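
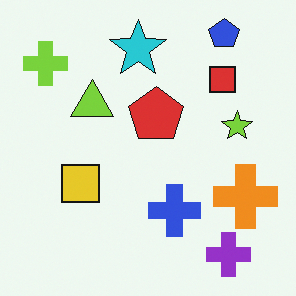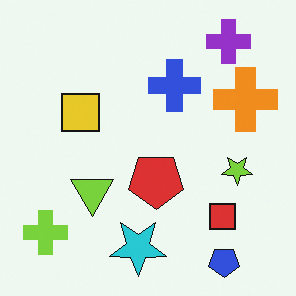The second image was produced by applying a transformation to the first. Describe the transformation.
It was flipped vertically (top ↔ bottom).

The blue pentagon is in the top-right of the first image and the bottom-right of the second — shapes on opposite sides of the horizontal midline have swapped in a mirror flip.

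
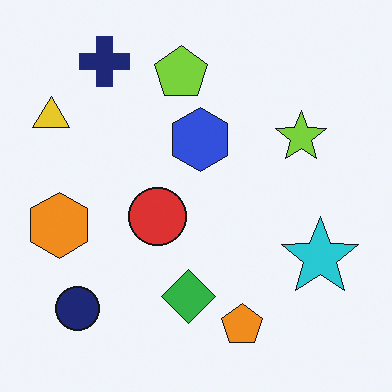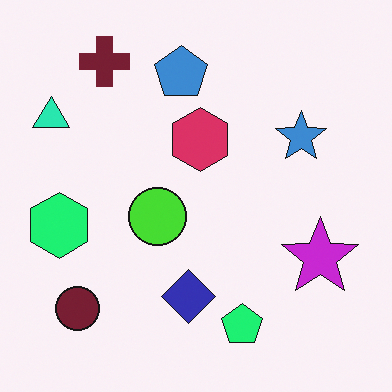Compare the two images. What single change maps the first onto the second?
The image was hue-shifted through roughly a third of the color wheel.

Every shape's color has rotated by the same amount around the hue wheel — a uniform hue shift.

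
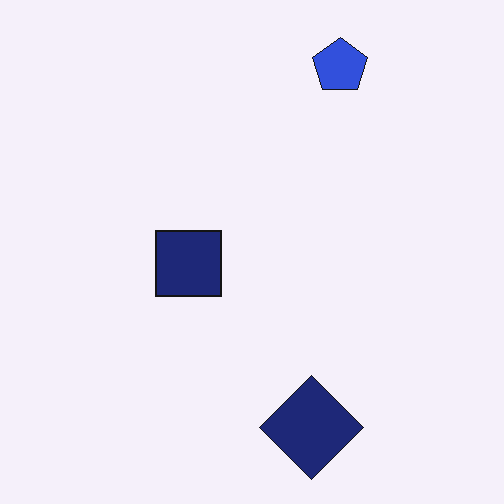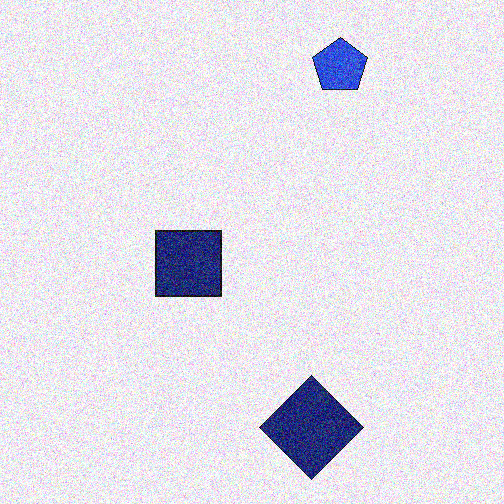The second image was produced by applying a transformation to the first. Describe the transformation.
Degraded with a thick layer of grain.

Random speckle covers the whole image, including the flat background.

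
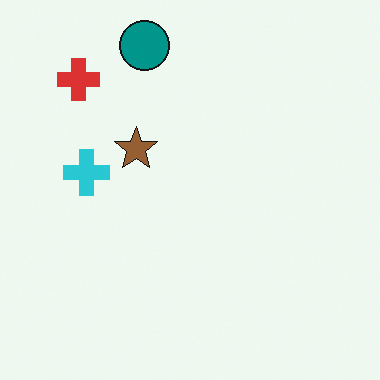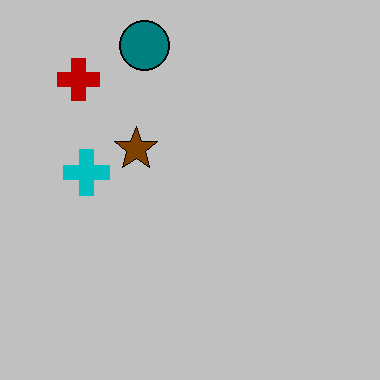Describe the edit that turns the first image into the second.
The transformation is: heavily posterized to just a handful of flat colors.

Each flat color has snapped to a coarser quantized level — most visibly, the near-white background has dropped to a flat grey.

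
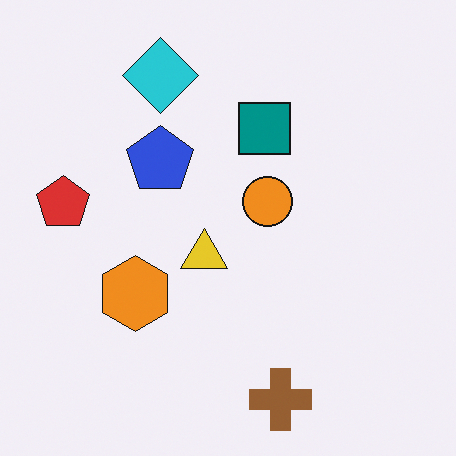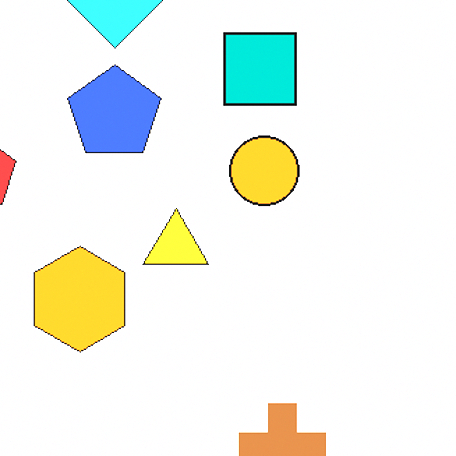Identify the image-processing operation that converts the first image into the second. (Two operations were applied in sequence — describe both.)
The image was cropped slightly and scaled back up, then noticeably brightened.

The visible shapes are larger and the field of view is narrower; shapes near the original edges may be partly or wholly outside the frame — a crop-and-rescale. Every pixel — background and shapes alike — is uniformly brightened.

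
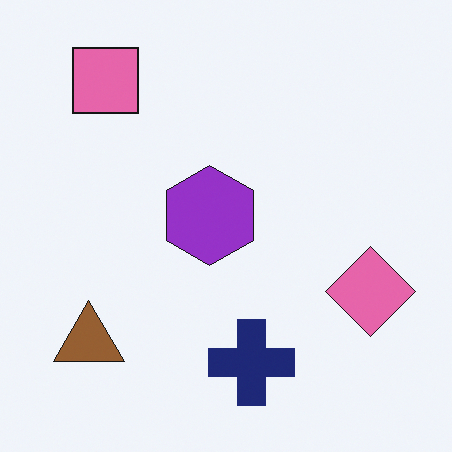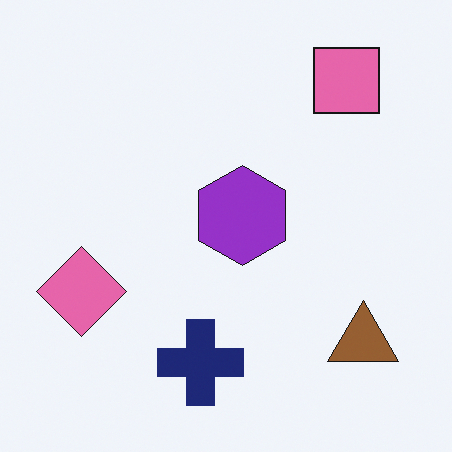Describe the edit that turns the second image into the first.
This is the original image flipped horizontally (left ↔ right).

The pink diamond is in the left of the second image and the right of the first — shapes on opposite sides of the vertical midline have swapped in a mirror flip.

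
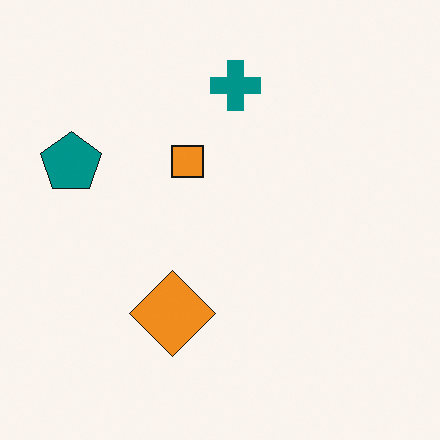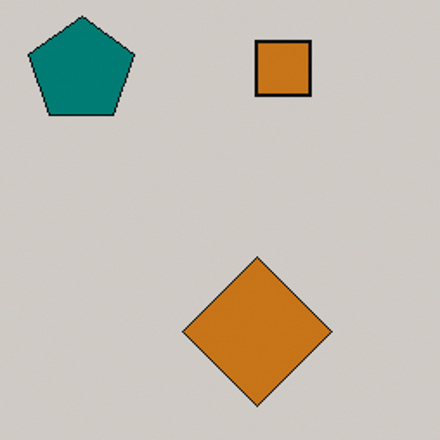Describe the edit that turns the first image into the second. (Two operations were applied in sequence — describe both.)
Cropped to a noticeably smaller region and rescaled, then slightly darkened.

The visible shapes are larger and the field of view is narrower; shapes near the original edges may be partly or wholly outside the frame — a crop-and-rescale. Every pixel — background and shapes alike — is uniformly darkened.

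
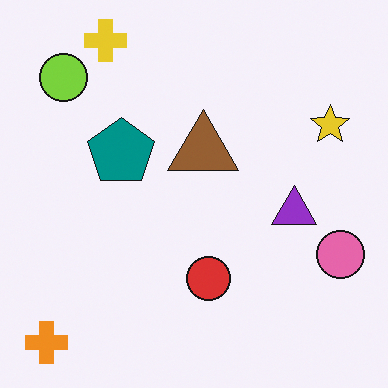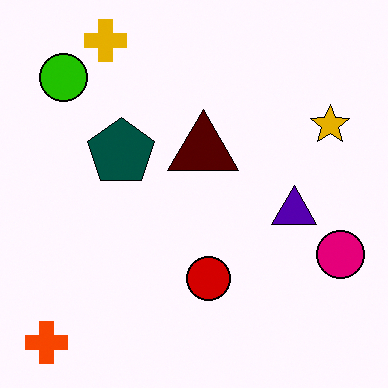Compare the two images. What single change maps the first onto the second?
The transformation is: given much higher contrast.

Tones are pushed away from mid-grey across the whole image — a global contrast change.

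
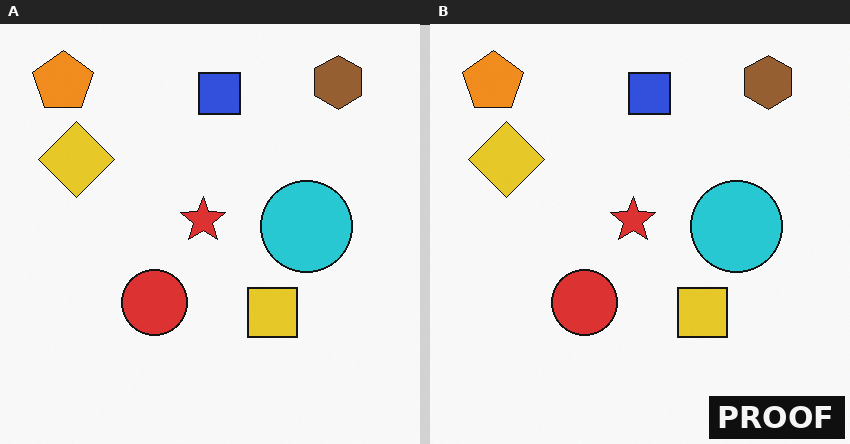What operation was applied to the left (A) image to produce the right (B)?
This is the original image watermarked with the text "PROOF" in the lower-right corner.

A dark label reading "PROOF" appears in the lower-right corner.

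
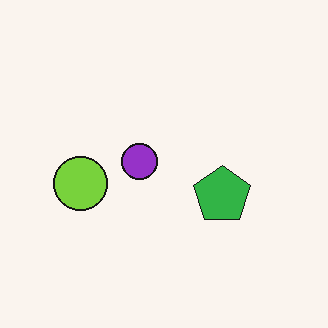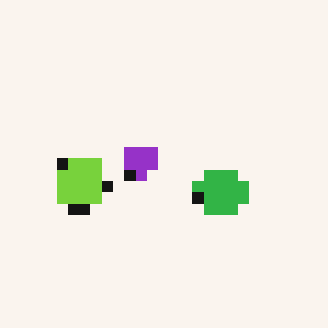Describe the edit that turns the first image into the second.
Heavily pixelated into large blocks.

Shapes are reduced to large square blocks; fine edges and outlines are lost — a downscale-then-upscale (mosaic) effect.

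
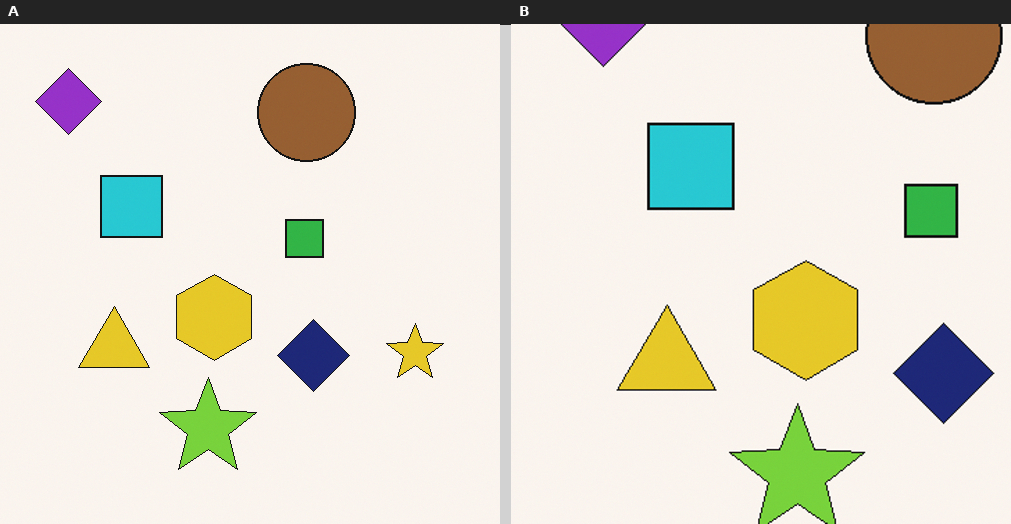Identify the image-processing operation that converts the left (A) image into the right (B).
Cropped to a modestly smaller region and rescaled.

The visible shapes are larger and the field of view is narrower; shapes near the original edges may be partly or wholly outside the frame — a crop-and-rescale.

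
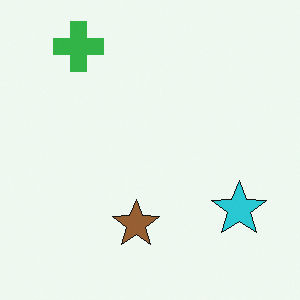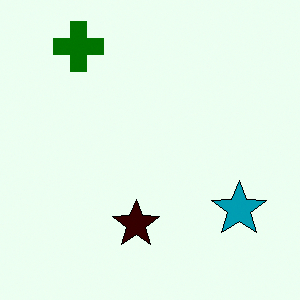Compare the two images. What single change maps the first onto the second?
This is the original image given much higher contrast.

Tones are pushed away from mid-grey across the whole image — a global contrast change.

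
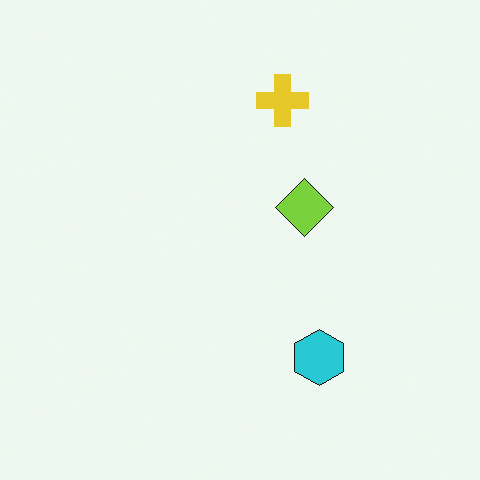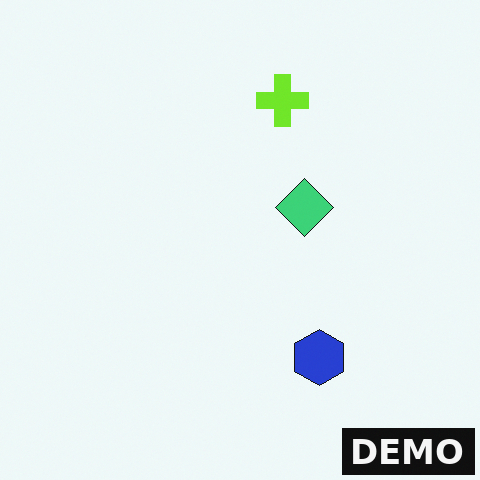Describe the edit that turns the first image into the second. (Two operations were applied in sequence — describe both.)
It was hue-shifted by a small amount, then watermarked with the text "DEMO" in the lower-right corner.

Every shape's color has rotated by the same amount around the hue wheel — a uniform hue shift. A dark label reading "DEMO" appears in the lower-right corner.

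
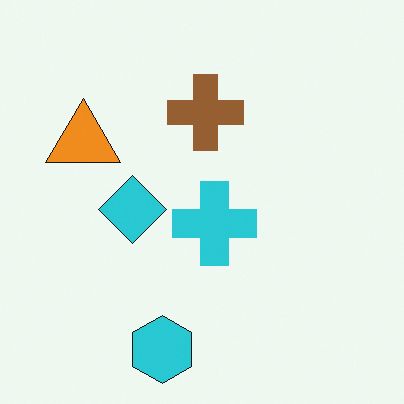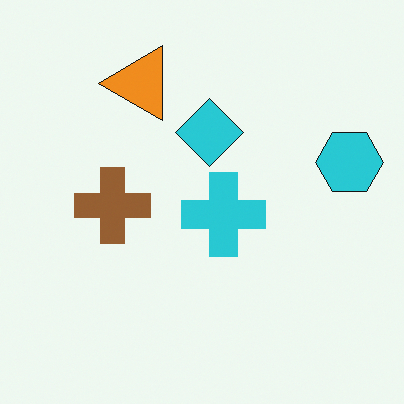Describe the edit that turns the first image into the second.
The transformation is: transposed (reflected across the top-left ↔ bottom-right diagonal).

Shapes have swapped their row and column positions — what was in the top-right is now in the bottom-left — a diagonal reflection.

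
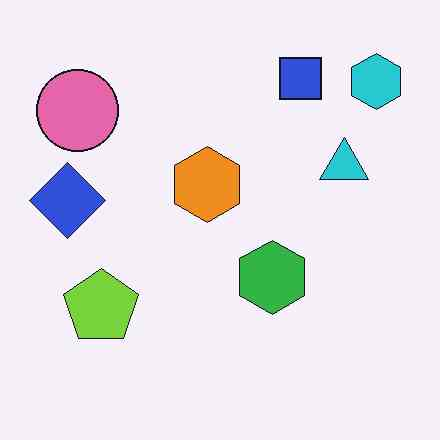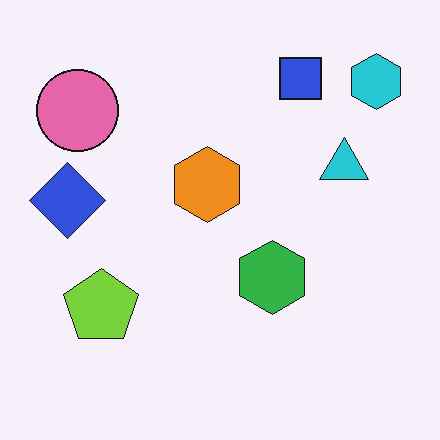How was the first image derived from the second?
The image was JPEG-compressed with visible artifacts.

Blocky 8×8 compression artifacts appear around shape edges and the flat background shows ringing — characteristic JPEG degradation.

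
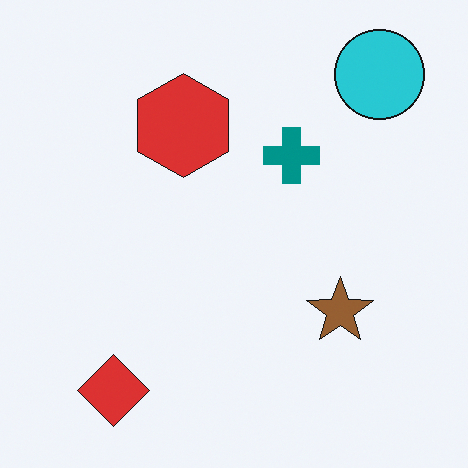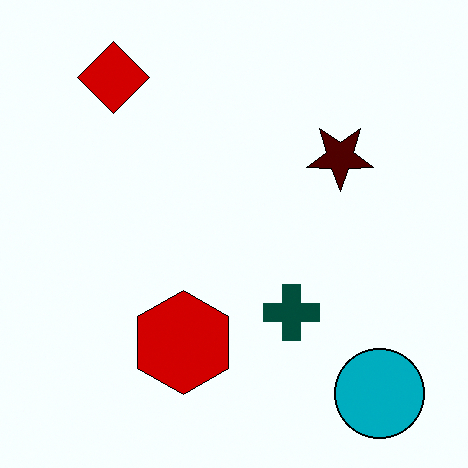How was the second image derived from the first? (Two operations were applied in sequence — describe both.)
The image was boosted in contrast, then flipped vertically (top ↔ bottom).

Tones are pushed away from mid-grey across the whole image — a global contrast change. The cyan circle is in the top-right of the first image and the bottom-right of the second — shapes on opposite sides of the horizontal midline have swapped in a mirror flip.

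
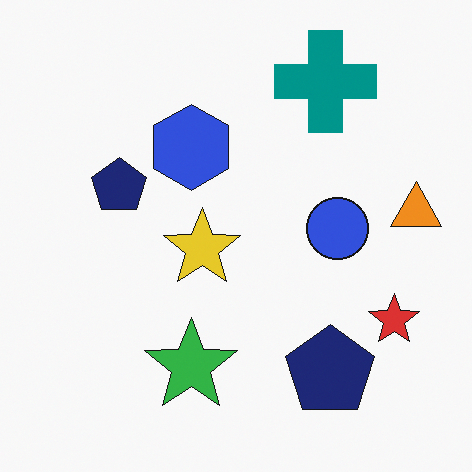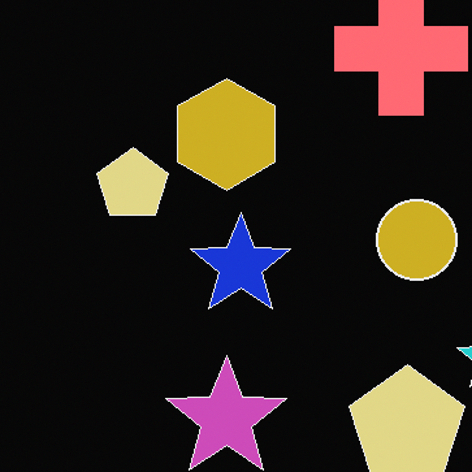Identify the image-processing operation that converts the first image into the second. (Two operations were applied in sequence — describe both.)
It was cropped slightly and scaled back up, then color-inverted (negative).

The visible shapes are larger and the field of view is narrower; shapes near the original edges may be partly or wholly outside the frame — a crop-and-rescale. The light background has become dark and every shape's color is its complement — a photographic negative.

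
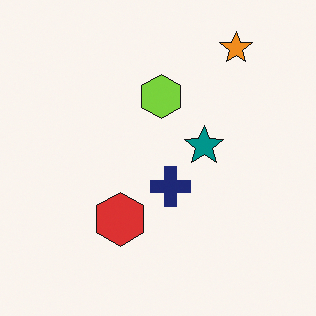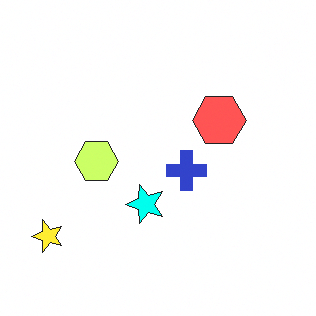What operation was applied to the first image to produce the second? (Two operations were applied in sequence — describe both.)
The transformation is: substantially brightened, then transposed (reflected across the top-left ↔ bottom-right diagonal).

Every pixel — background and shapes alike — is uniformly brightened. Shapes have swapped their row and column positions — what was in the top-right is now in the bottom-left — a diagonal reflection.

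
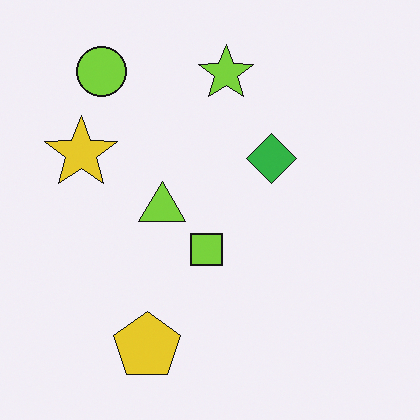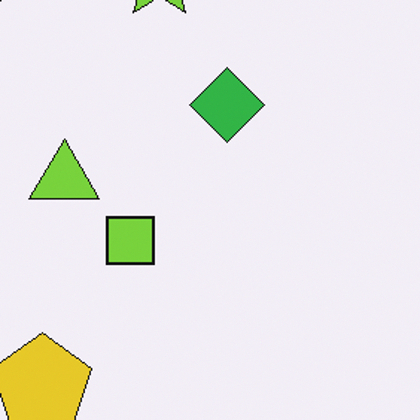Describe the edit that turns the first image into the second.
It was cropped to a modestly smaller region and rescaled.

The visible shapes are larger and the field of view is narrower; shapes near the original edges may be partly or wholly outside the frame — a crop-and-rescale.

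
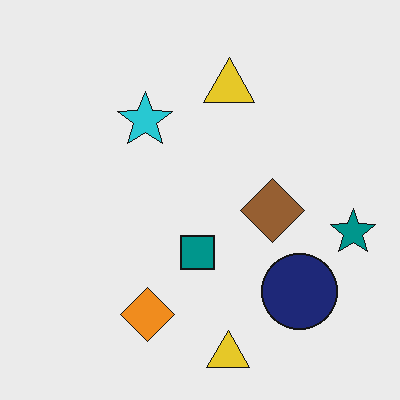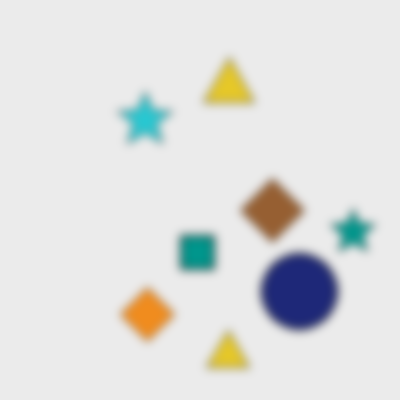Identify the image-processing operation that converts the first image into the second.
It was noticeably gaussian-blurred.

Shape edges and outlines are uniformly softened across the whole image.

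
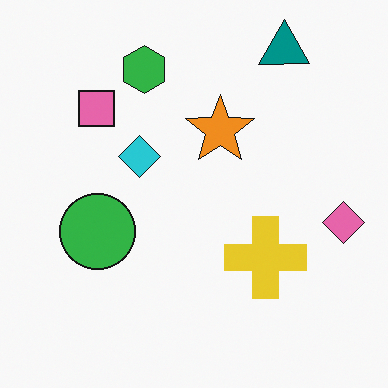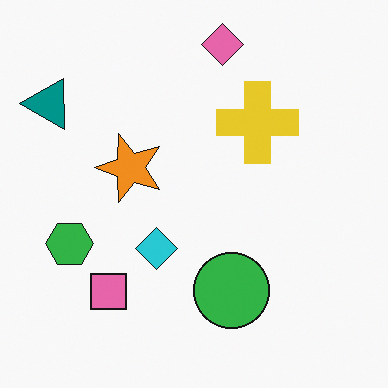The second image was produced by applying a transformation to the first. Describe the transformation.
The transformation is: rotated 90° counter-clockwise.

The teal triangle sits in the top-right of the first image and the top-left of the second — consistent with a whole-image 90° counter-clockwise rotation.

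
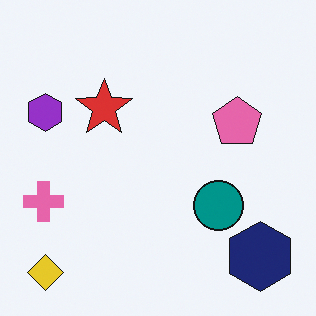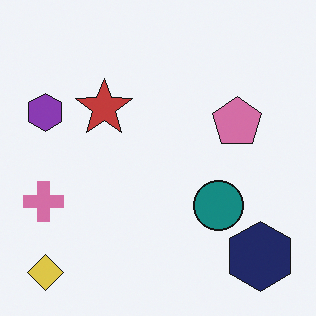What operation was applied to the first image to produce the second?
This is the original image slightly desaturated.

All colors are more muted and greyish — a global saturation change.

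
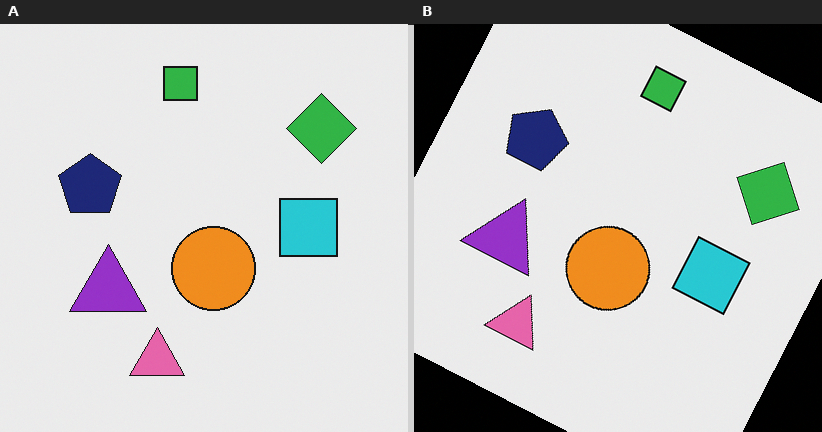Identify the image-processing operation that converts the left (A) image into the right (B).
The right (B) image is the left (A) rotated clockwise by a clearly visible amount.

Every shape is tilted by the same angle and the image corners show triangular fill wedges — a whole-image rotation by a non-right angle.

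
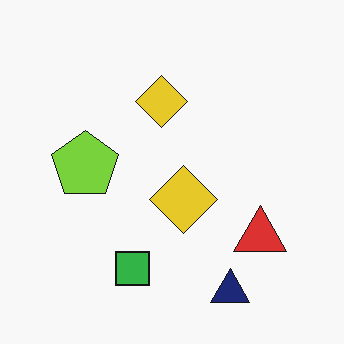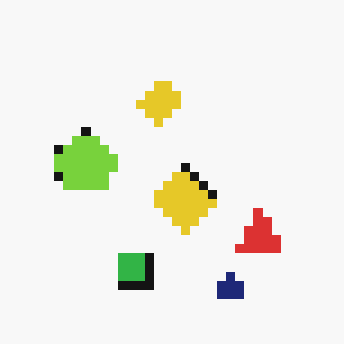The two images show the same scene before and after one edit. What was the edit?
The second image is the first heavily pixelated into large blocks.

Shapes are reduced to large square blocks; fine edges and outlines are lost — a downscale-then-upscale (mosaic) effect.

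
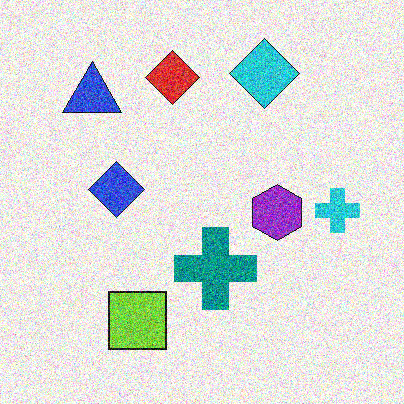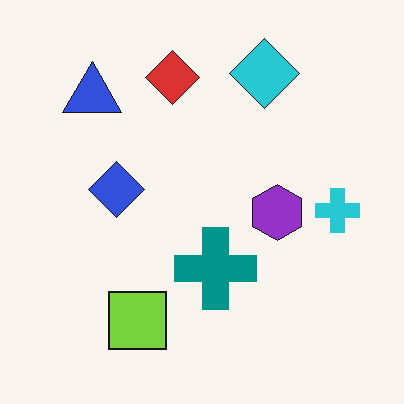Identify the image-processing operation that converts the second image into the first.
The transformation is: degraded with a thick layer of grain.

Random speckle covers the whole image, including the flat background.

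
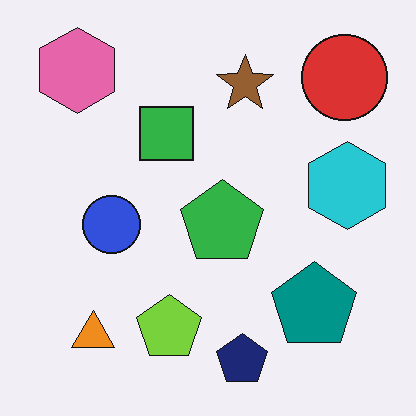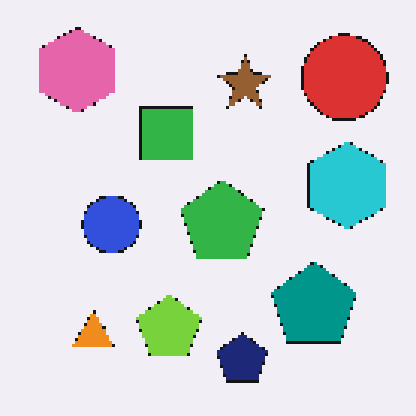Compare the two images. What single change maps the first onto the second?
The second image is the first mildly pixelated.

Shapes are reduced to large square blocks; fine edges and outlines are lost — a downscale-then-upscale (mosaic) effect.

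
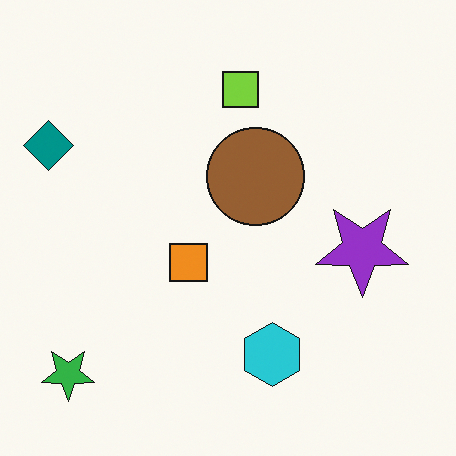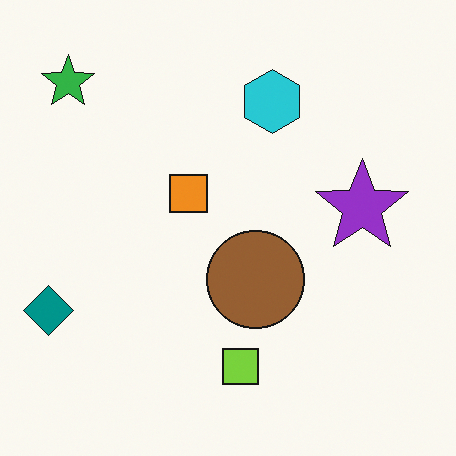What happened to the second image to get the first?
This is the original image flipped vertically (top ↔ bottom).

The green star is in the top-left of the second image and the bottom-left of the first — shapes on opposite sides of the horizontal midline have swapped in a mirror flip.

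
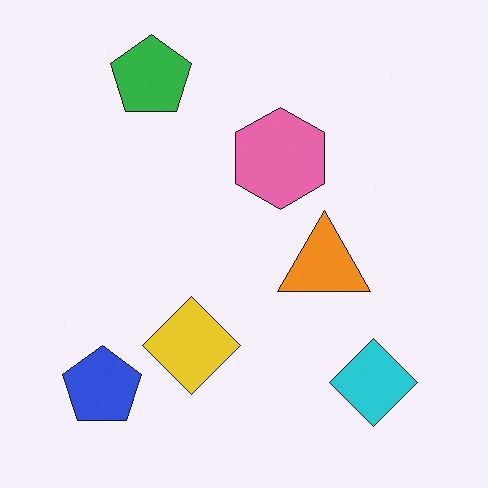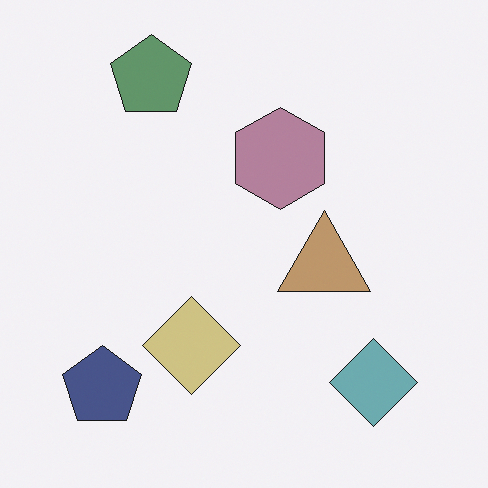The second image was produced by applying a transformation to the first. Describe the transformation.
It was heavily desaturated.

All colors are more muted and greyish — a global saturation change.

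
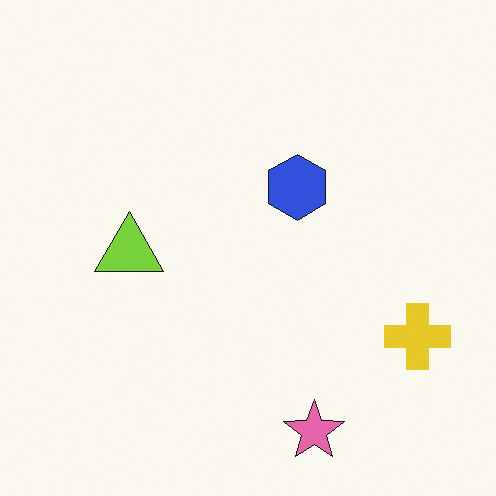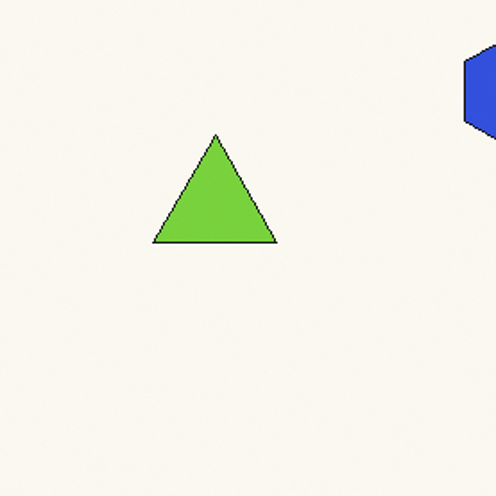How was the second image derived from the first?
Cropped tightly and scaled back up.

The visible shapes are larger and the field of view is narrower; shapes near the original edges may be partly or wholly outside the frame — a crop-and-rescale.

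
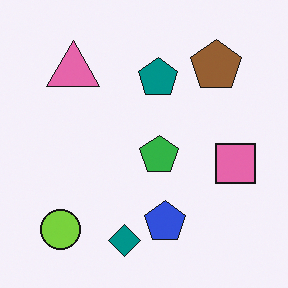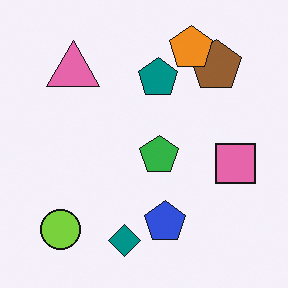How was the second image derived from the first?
The transformation is: overlaid with an additional orange pentagon.

An orange pentagon appears in the second image that is absent from the first.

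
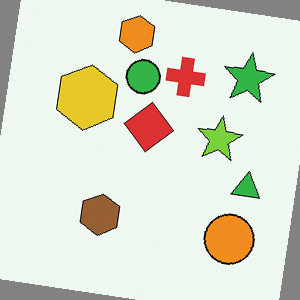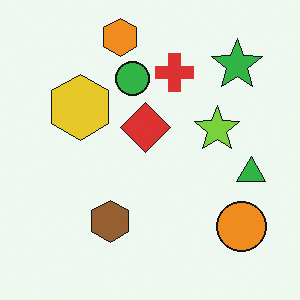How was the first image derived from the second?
The image was rotated clockwise by a small amount.

Every shape is tilted by the same angle and the image corners show triangular fill wedges — a whole-image rotation by a non-right angle.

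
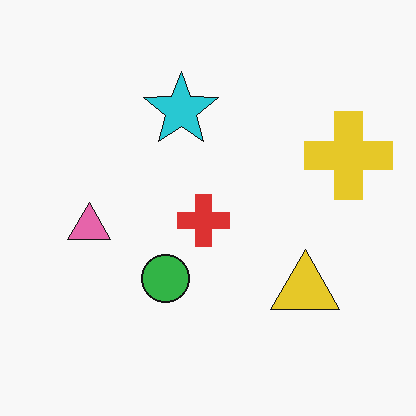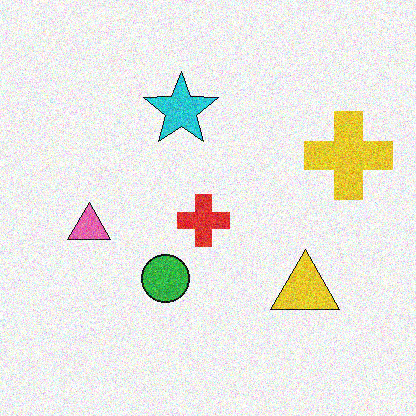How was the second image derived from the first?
Degraded with moderate additive noise.

Random speckle covers the whole image, including the flat background.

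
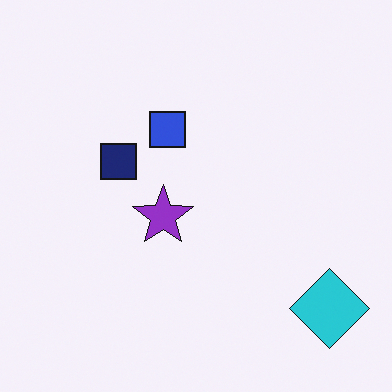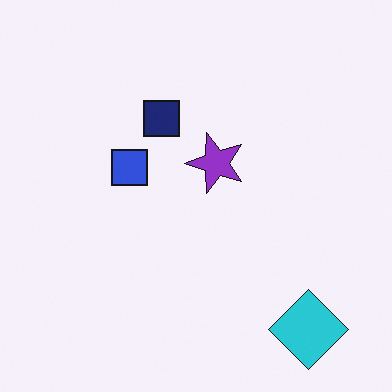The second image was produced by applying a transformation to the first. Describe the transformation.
The image was transposed (reflected across the top-left ↔ bottom-right diagonal).

Shapes have swapped their row and column positions — what was in the top-right is now in the bottom-left — a diagonal reflection.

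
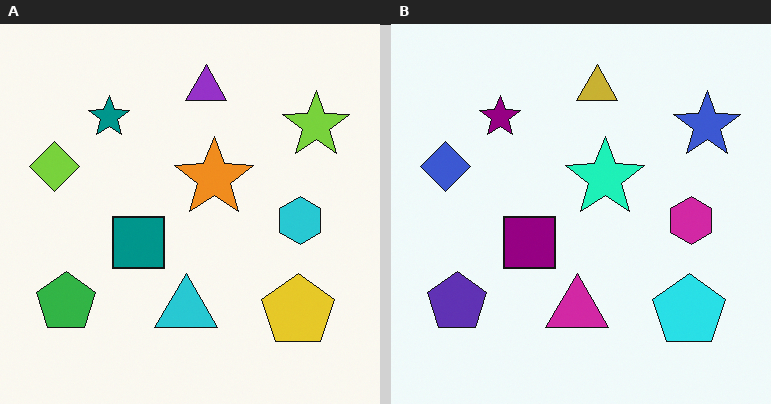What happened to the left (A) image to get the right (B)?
The transformation is: hue-shifted noticeably.

Every shape's color has rotated by the same amount around the hue wheel — a uniform hue shift.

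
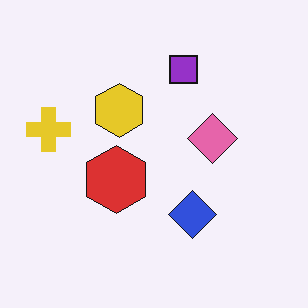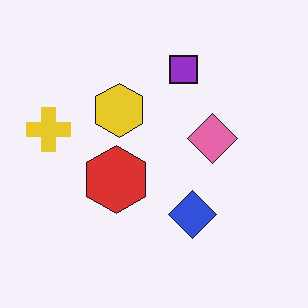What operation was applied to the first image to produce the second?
The second image is the first given moderate JPEG compression.

Blocky 8×8 compression artifacts appear around shape edges and the flat background shows ringing — characteristic JPEG degradation.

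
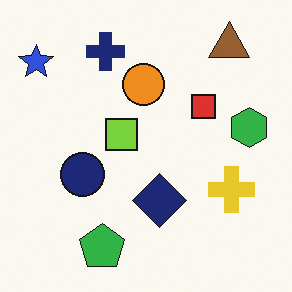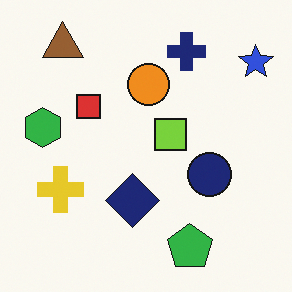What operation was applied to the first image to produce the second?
The second image is the first flipped horizontally (left ↔ right).

The blue star is in the top-left of the first image and the top-right of the second — shapes on opposite sides of the vertical midline have swapped in a mirror flip.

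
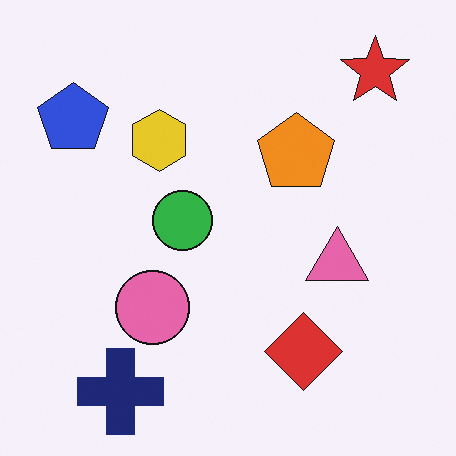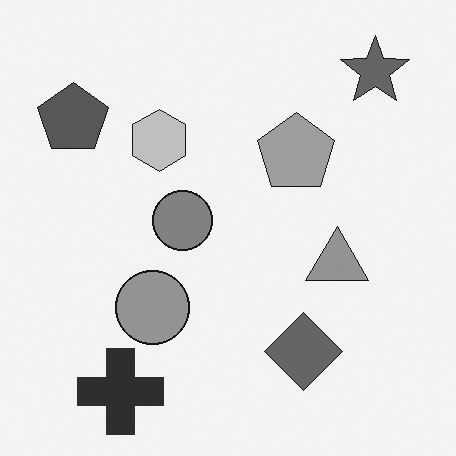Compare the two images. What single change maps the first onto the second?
The image was converted to grayscale.

All color is removed — every shape is now a shade of grey.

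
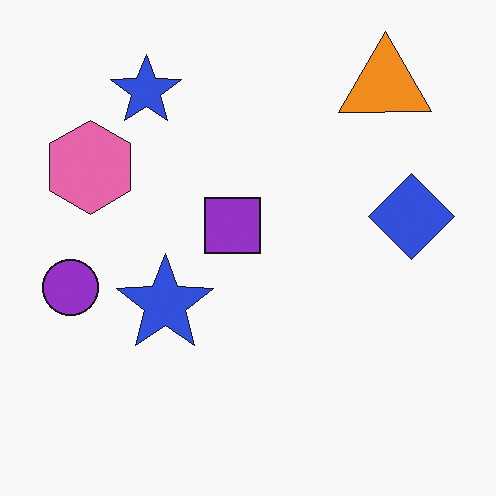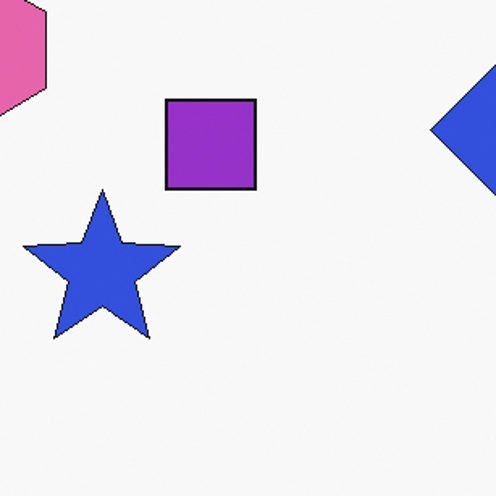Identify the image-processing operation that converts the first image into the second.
The transformation is: cropped to a modestly smaller region and rescaled.

The visible shapes are larger and the field of view is narrower; shapes near the original edges may be partly or wholly outside the frame — a crop-and-rescale.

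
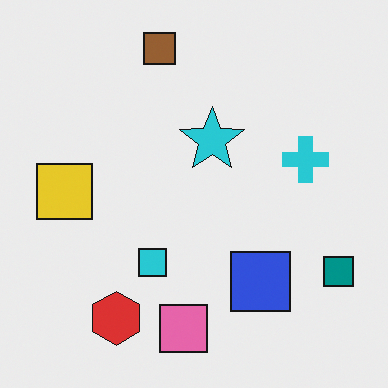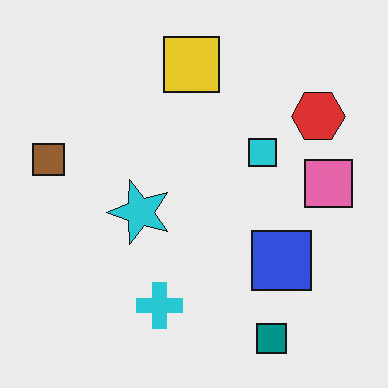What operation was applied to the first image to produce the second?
It was transposed (reflected across the top-left ↔ bottom-right diagonal).

Shapes have swapped their row and column positions — what was in the top-right is now in the bottom-left — a diagonal reflection.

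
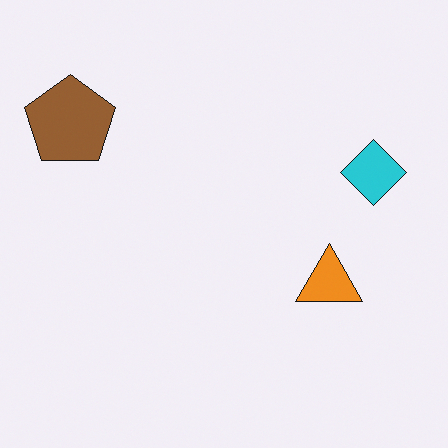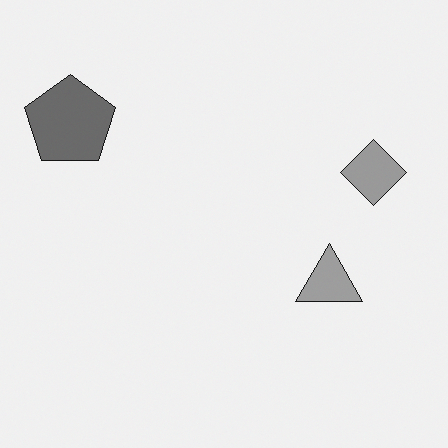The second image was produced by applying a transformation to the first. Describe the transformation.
It was converted to grayscale.

All color is removed — every shape is now a shade of grey.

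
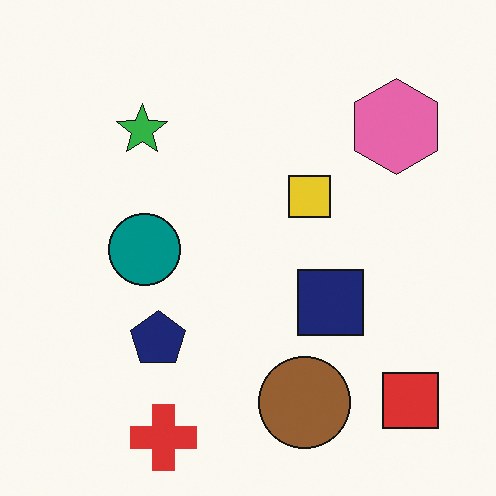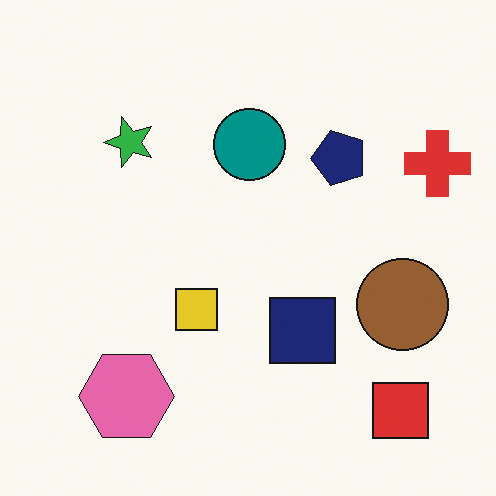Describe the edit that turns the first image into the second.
This is the original image transposed (reflected across the top-left ↔ bottom-right diagonal).

Shapes have swapped their row and column positions — what was in the top-right is now in the bottom-left — a diagonal reflection.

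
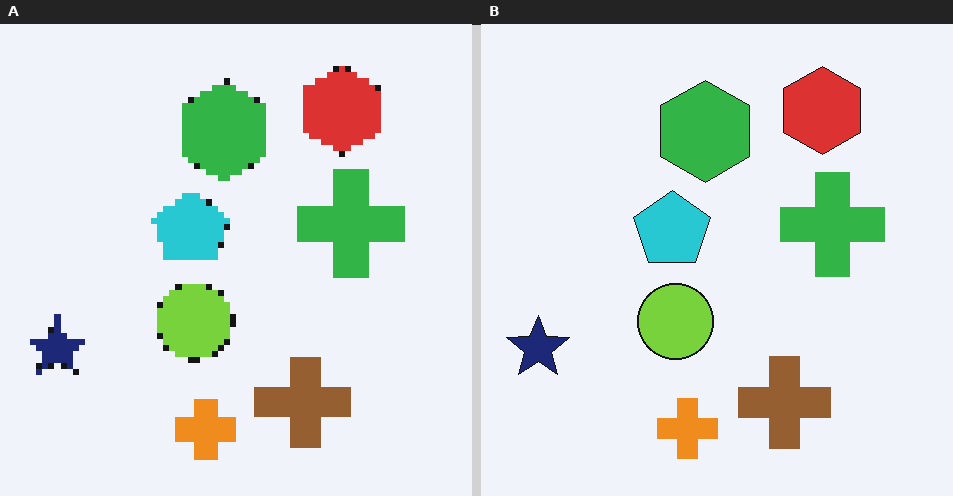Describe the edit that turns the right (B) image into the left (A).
The transformation is: pixelated into visible square blocks.

Shapes are reduced to large square blocks; fine edges and outlines are lost — a downscale-then-upscale (mosaic) effect.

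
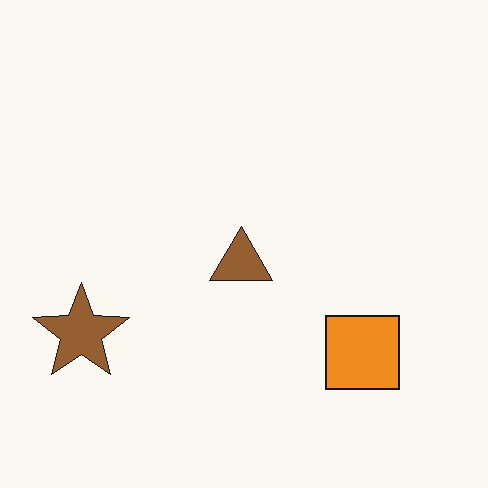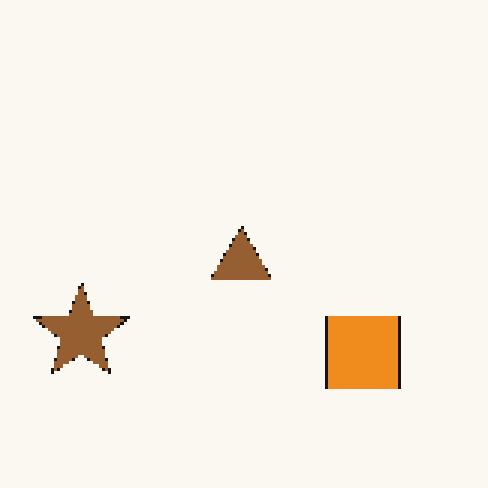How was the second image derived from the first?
The transformation is: mildly pixelated.

Shapes are reduced to large square blocks; fine edges and outlines are lost — a downscale-then-upscale (mosaic) effect.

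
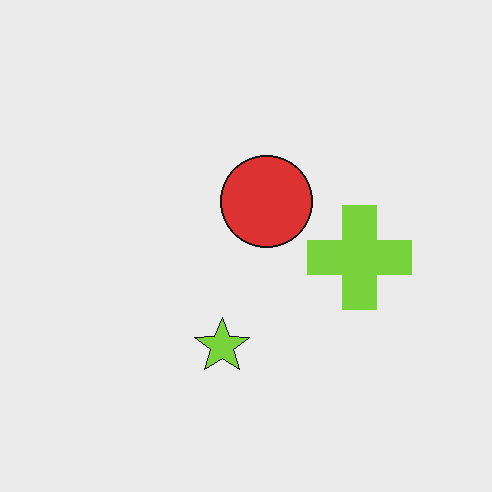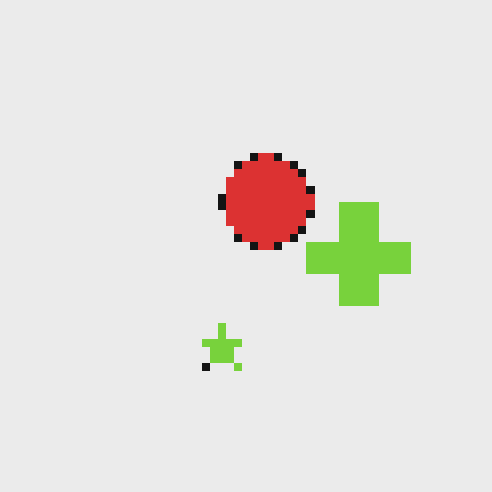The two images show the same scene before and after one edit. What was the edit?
The image was pixelated into visible square blocks.

Shapes are reduced to large square blocks; fine edges and outlines are lost — a downscale-then-upscale (mosaic) effect.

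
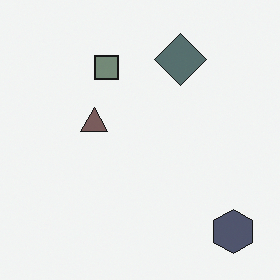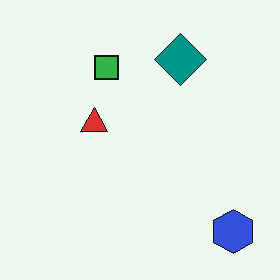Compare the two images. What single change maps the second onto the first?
It was made much more muted (saturation change).

All colors are more muted and greyish — a global saturation change.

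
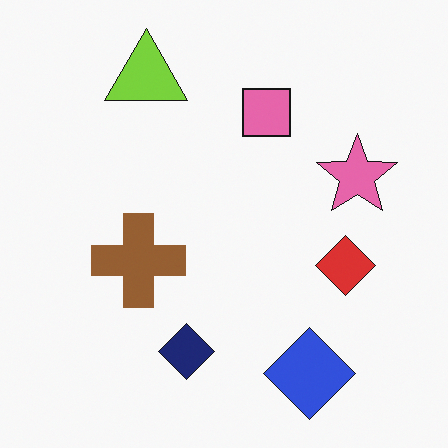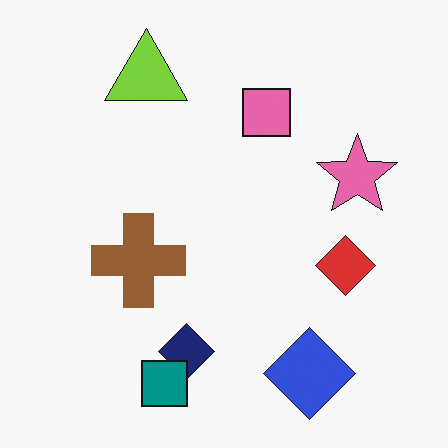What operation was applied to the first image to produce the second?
The transformation is: overlaid with an additional teal square.

A teal square appears in the second image that is absent from the first.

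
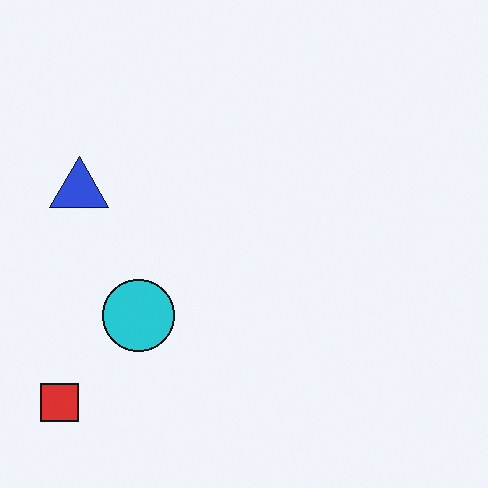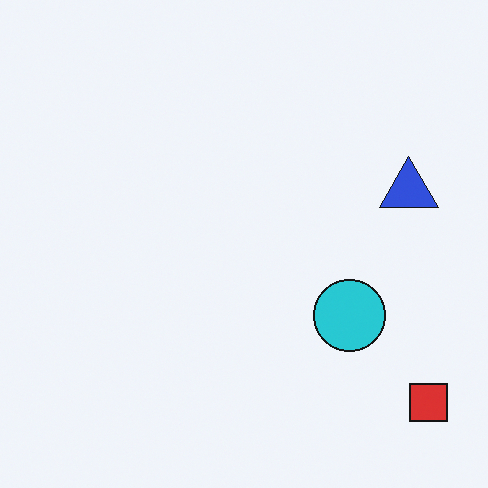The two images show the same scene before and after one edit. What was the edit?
It was flipped horizontally (left ↔ right).

The red square is in the bottom-left of the first image and the bottom-right of the second — shapes on opposite sides of the vertical midline have swapped in a mirror flip.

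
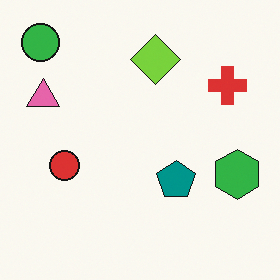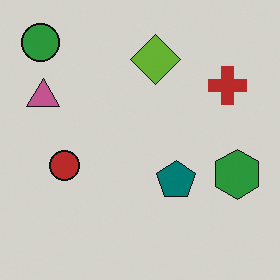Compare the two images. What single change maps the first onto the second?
The transformation is: darkened a little.

Every pixel — background and shapes alike — is uniformly darkened.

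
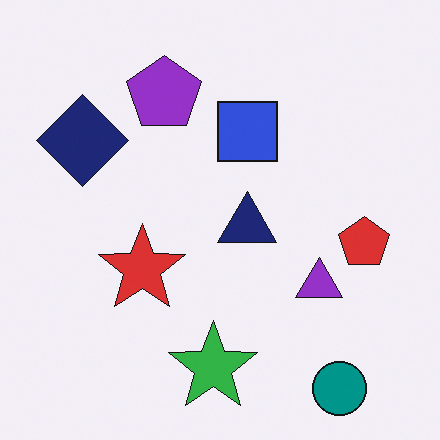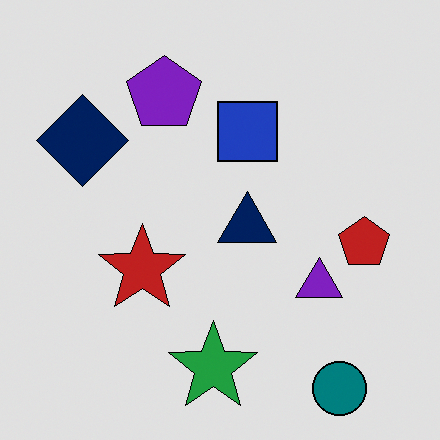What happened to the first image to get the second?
This is the original image moderately posterized.

Each flat color has snapped to a coarser quantized level — most visibly, the near-white background has dropped to a flat grey.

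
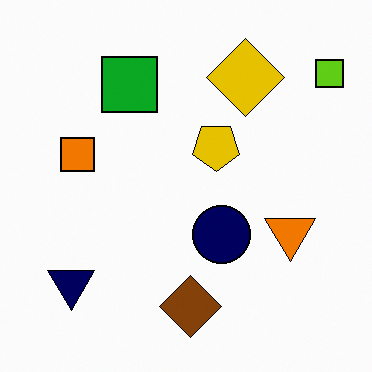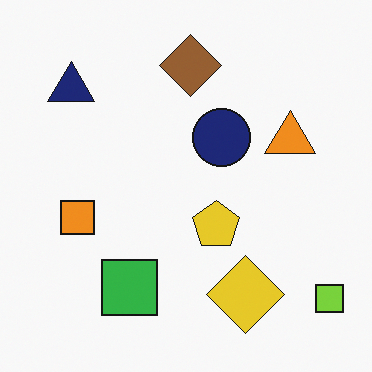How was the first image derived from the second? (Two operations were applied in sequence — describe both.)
The transformation is: given slightly increased contrast, then flipped vertically (top ↔ bottom).

Tones are pushed away from mid-grey across the whole image — a global contrast change. The brown diamond is in the top of the second image and the bottom of the first — shapes on opposite sides of the horizontal midline have swapped in a mirror flip.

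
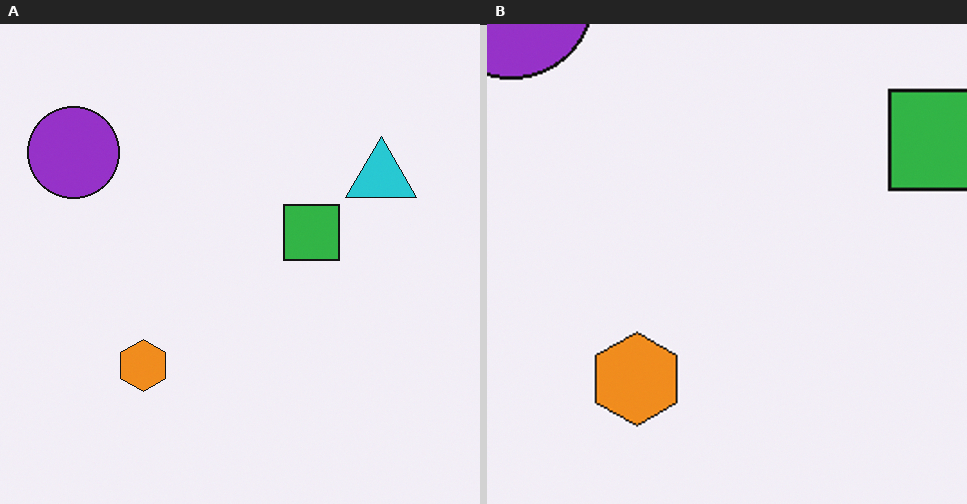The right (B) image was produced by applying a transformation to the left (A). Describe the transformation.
The image was cropped to a noticeably smaller region and rescaled.

The visible shapes are larger and the field of view is narrower; shapes near the original edges may be partly or wholly outside the frame — a crop-and-rescale.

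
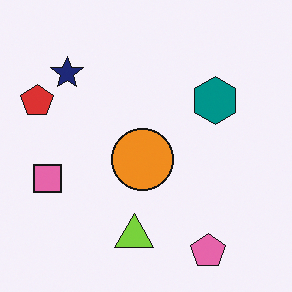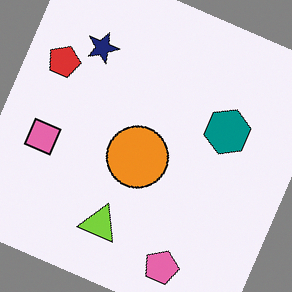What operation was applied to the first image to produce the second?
It was rotated clockwise by a moderate amount.

Every shape is tilted by the same angle and the image corners show triangular fill wedges — a whole-image rotation by a non-right angle.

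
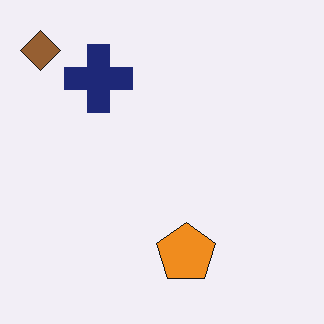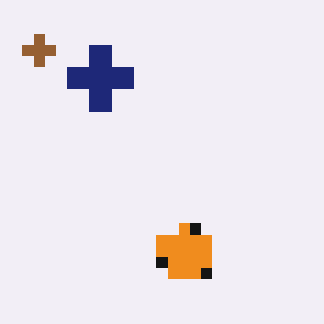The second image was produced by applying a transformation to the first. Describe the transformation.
The second image is the first coarsely pixelated.

Shapes are reduced to large square blocks; fine edges and outlines are lost — a downscale-then-upscale (mosaic) effect.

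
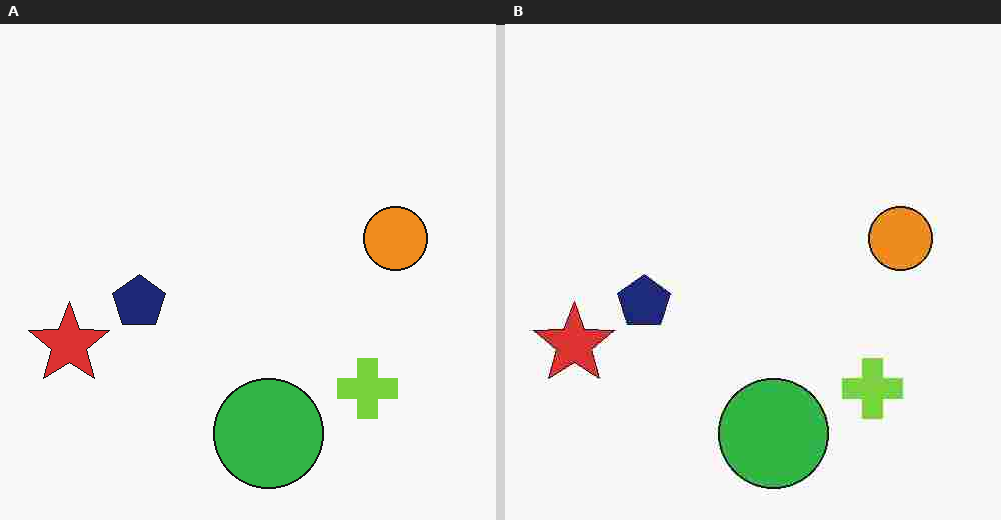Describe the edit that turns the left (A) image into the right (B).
The transformation is: degraded with heavy JPEG compression.

Blocky 8×8 compression artifacts appear around shape edges and the flat background shows ringing — characteristic JPEG degradation.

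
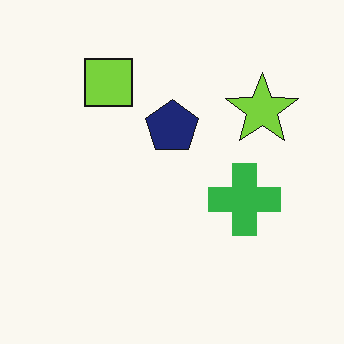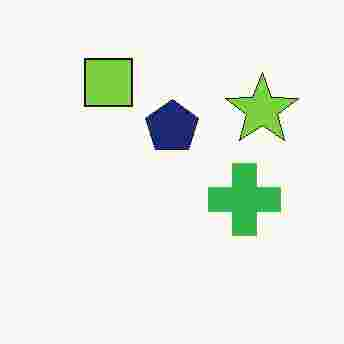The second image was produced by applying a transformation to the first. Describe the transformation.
The transformation is: heavily JPEG-compressed with obvious blocking artifacts.

Blocky 8×8 compression artifacts appear around shape edges and the flat background shows ringing — characteristic JPEG degradation.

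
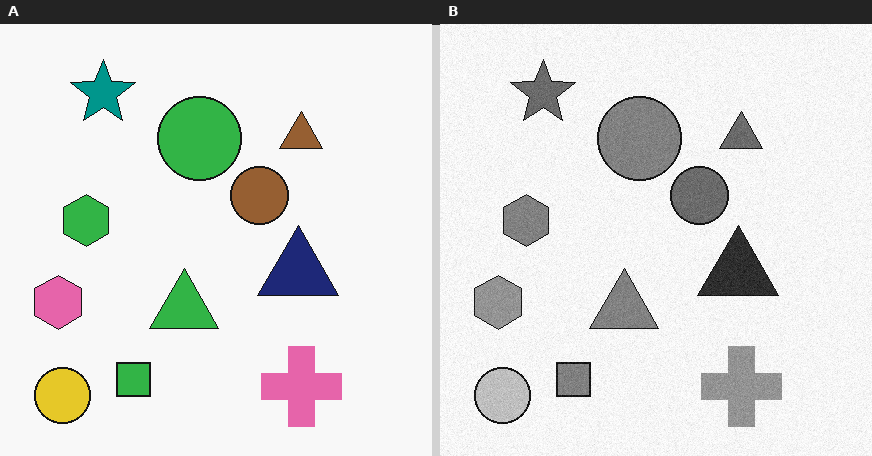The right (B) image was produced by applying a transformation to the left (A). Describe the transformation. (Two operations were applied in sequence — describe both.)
The image was degraded with subtle gaussian noise, then converted to grayscale.

Random speckle covers the whole image, including the flat background. All color is removed — every shape is now a shade of grey.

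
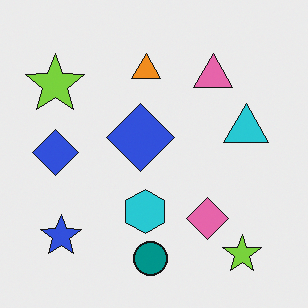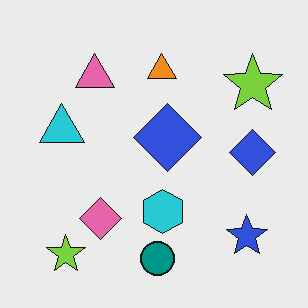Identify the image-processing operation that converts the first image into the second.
The transformation is: flipped horizontally (left ↔ right).

The blue star is in the bottom-left of the first image and the bottom-right of the second — shapes on opposite sides of the vertical midline have swapped in a mirror flip.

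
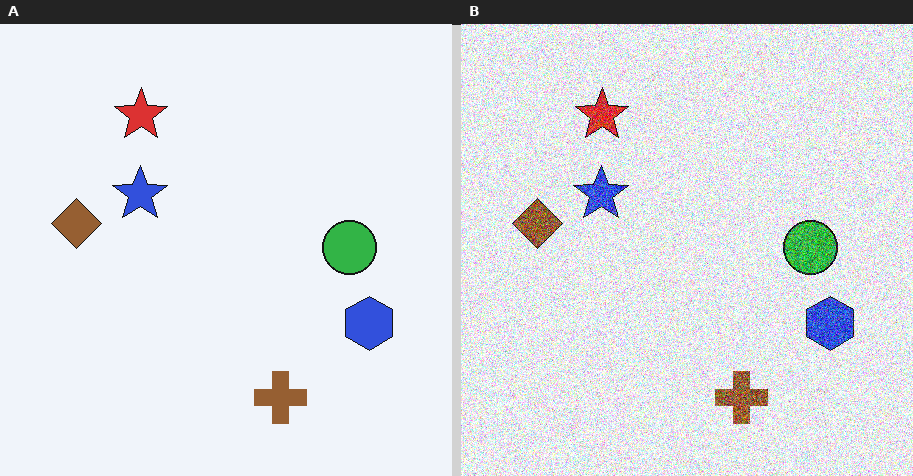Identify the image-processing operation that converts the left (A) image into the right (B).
The right (B) image is the left (A) degraded with heavy additive noise.

Random speckle covers the whole image, including the flat background.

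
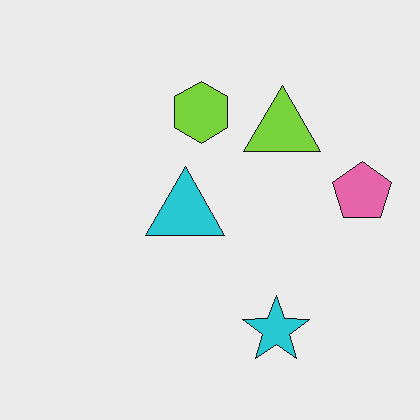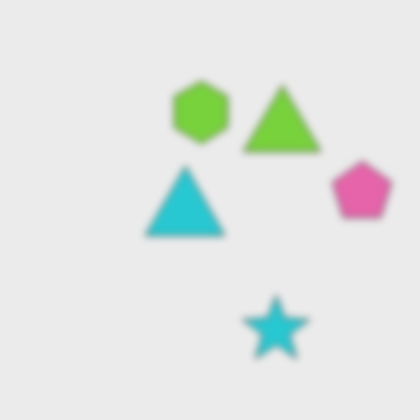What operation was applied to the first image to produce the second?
The image was moderately blurred.

Shape edges and outlines are uniformly softened across the whole image.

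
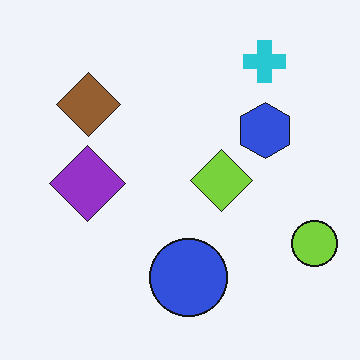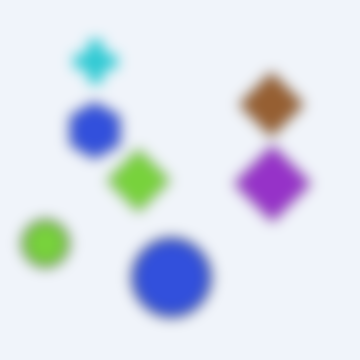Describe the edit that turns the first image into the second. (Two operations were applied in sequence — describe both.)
This is the original image strongly gaussian-blurred, then flipped horizontally (left ↔ right).

Shape edges and outlines are uniformly softened across the whole image. The lime circle is in the bottom-right of the first image and the bottom-left of the second — shapes on opposite sides of the vertical midline have swapped in a mirror flip.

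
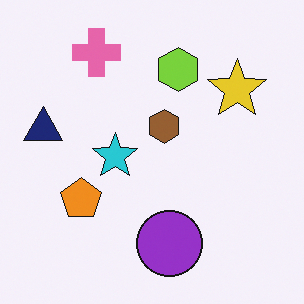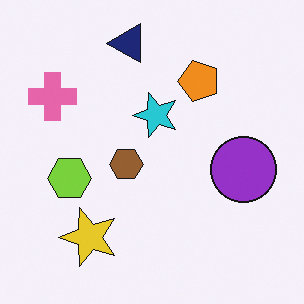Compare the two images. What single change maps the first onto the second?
The transformation is: transposed (reflected across the top-left ↔ bottom-right diagonal).

Shapes have swapped their row and column positions — what was in the top-right is now in the bottom-left — a diagonal reflection.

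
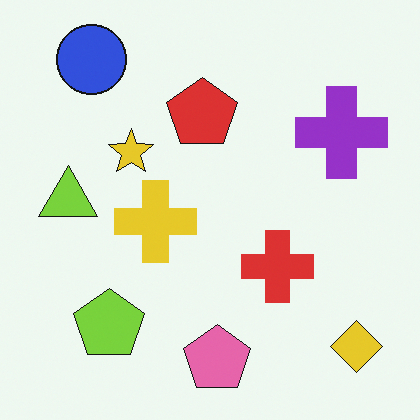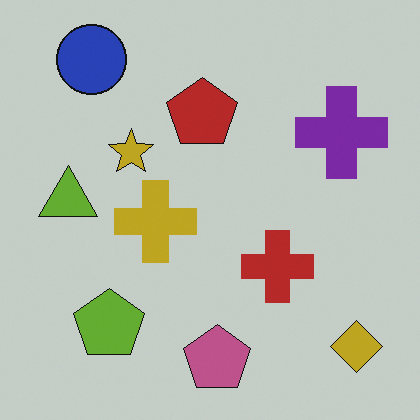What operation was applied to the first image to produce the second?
The second image is the first darkened a little.

Every pixel — background and shapes alike — is uniformly darkened.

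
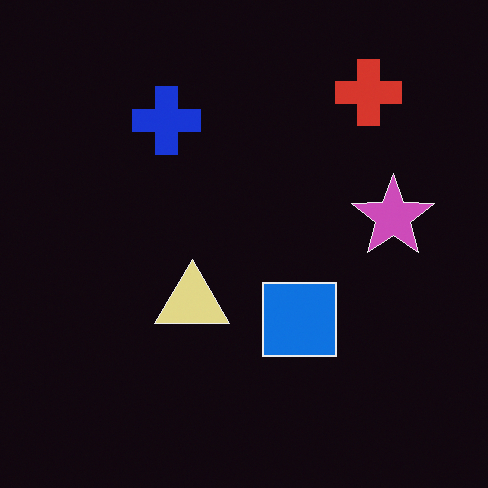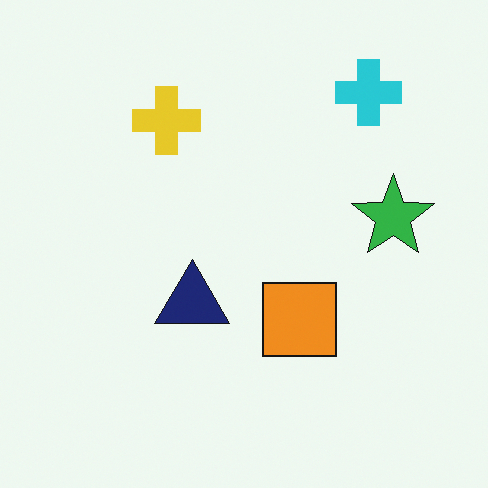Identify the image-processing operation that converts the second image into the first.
This is the original image color-inverted (negative).

The light background has become dark and every shape's color is its complement — a photographic negative.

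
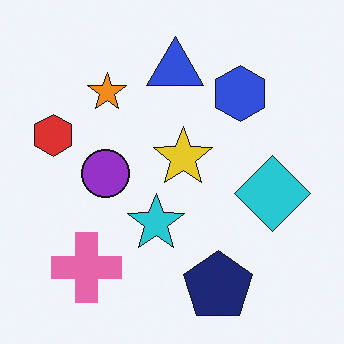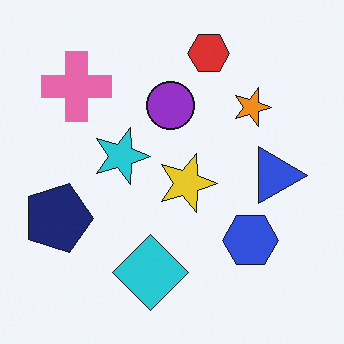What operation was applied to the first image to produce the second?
The transformation is: rotated 90° clockwise.

The pink cross sits in the bottom-left of the first image and the top-left of the second — consistent with a whole-image 90° clockwise rotation.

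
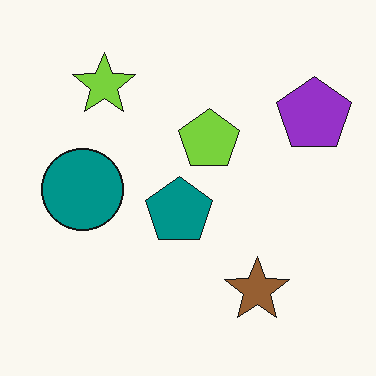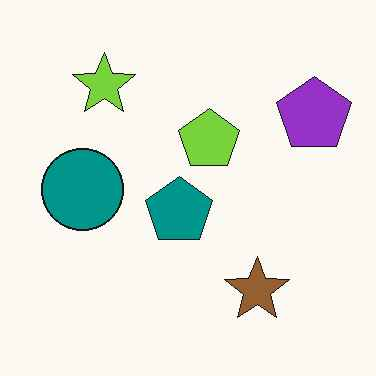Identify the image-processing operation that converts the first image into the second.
It was given moderate JPEG compression.

Blocky 8×8 compression artifacts appear around shape edges and the flat background shows ringing — characteristic JPEG degradation.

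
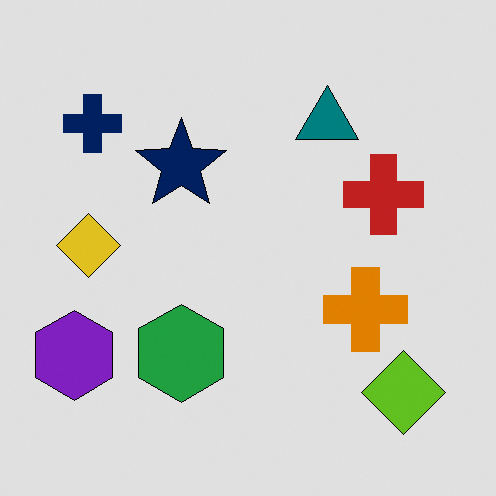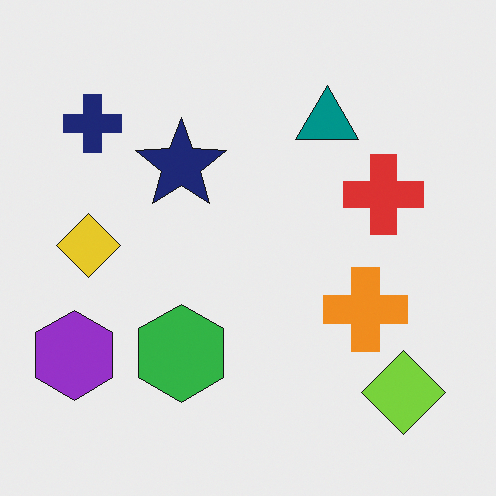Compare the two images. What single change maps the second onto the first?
Posterized to a reduced palette.

Each flat color has snapped to a coarser quantized level — most visibly, the near-white background has dropped to a flat grey.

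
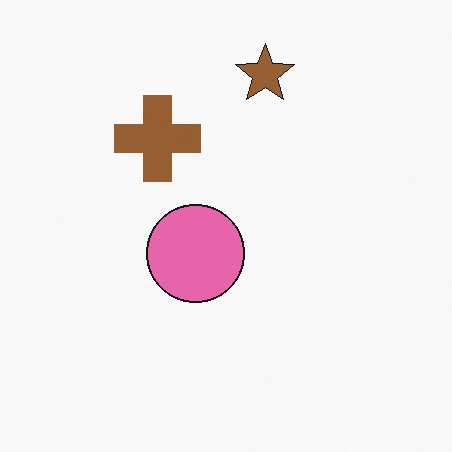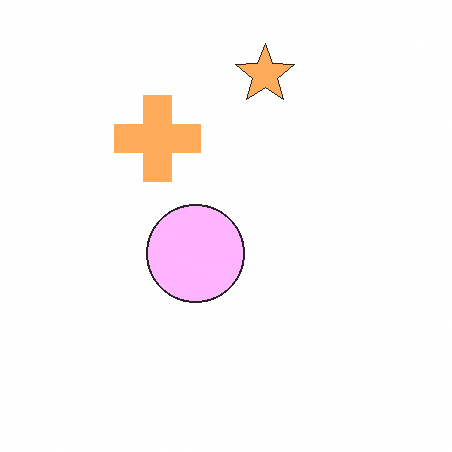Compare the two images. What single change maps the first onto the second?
It was brightened a lot.

Every pixel — background and shapes alike — is uniformly brightened.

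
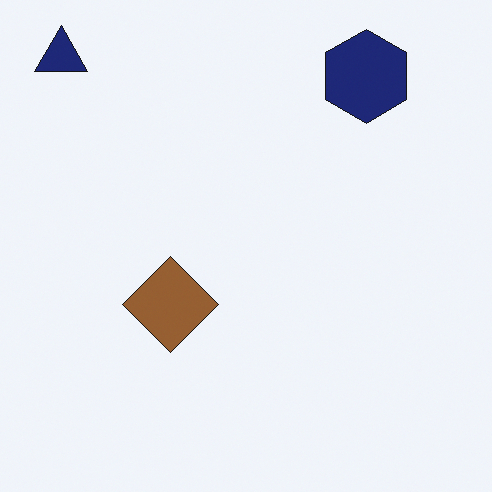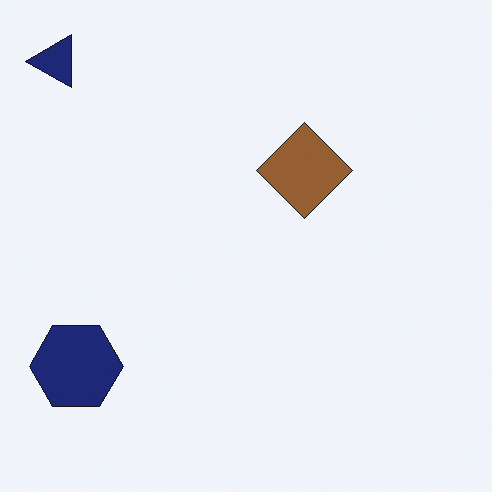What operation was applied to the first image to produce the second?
Transposed (reflected across the top-left ↔ bottom-right diagonal).

Shapes have swapped their row and column positions — what was in the top-right is now in the bottom-left — a diagonal reflection.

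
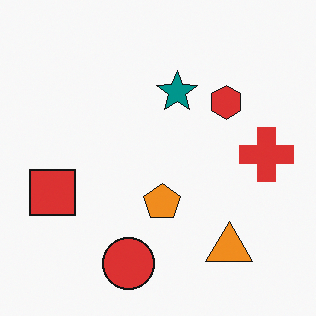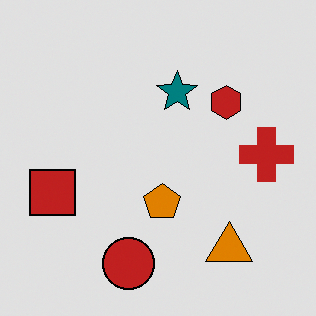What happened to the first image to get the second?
This is the original image moderately posterized.

Each flat color has snapped to a coarser quantized level — most visibly, the near-white background has dropped to a flat grey.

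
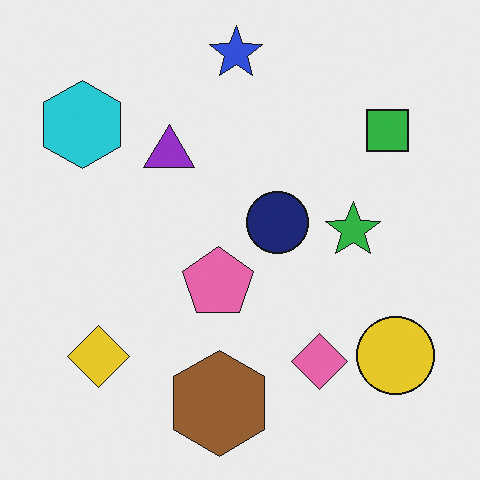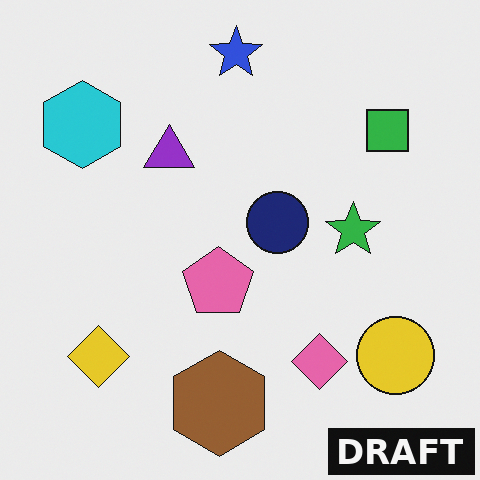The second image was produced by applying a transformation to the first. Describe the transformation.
It was watermarked with the text "DRAFT" in the lower-right corner.

A dark label reading "DRAFT" appears in the lower-right corner.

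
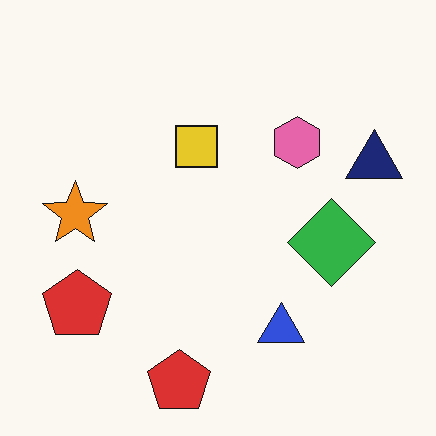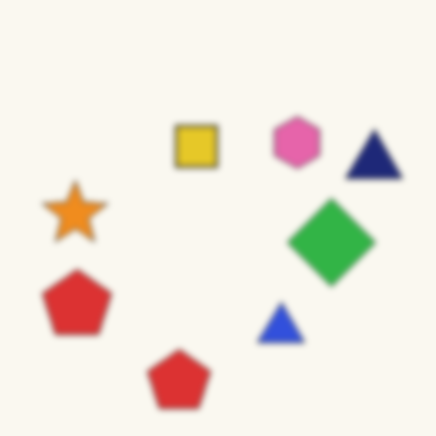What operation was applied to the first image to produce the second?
The second image is the first moderately blurred.

Shape edges and outlines are uniformly softened across the whole image.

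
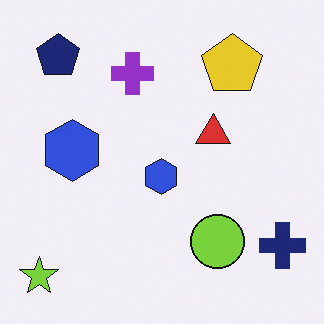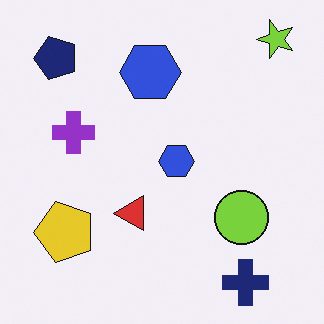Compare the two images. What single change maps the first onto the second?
The transformation is: transposed (reflected across the top-left ↔ bottom-right diagonal).

Shapes have swapped their row and column positions — what was in the top-right is now in the bottom-left — a diagonal reflection.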